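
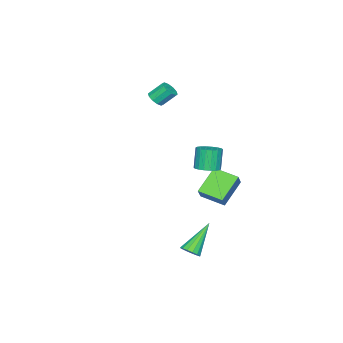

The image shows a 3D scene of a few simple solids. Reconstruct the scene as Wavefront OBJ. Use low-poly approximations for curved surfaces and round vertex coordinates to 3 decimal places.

v -0.02 2.885 0.793
v 0.33 2.281 0.838
v -0.089 2.13 2.091
v -0.44 2.735 2.047
v 0.54 2.49 0.934
v 0.121 2.34 2.187
v 0.639 2.778 1.001
v 0.22 2.627 2.255
v 0.608 3.087 1.028
v 0.188 2.936 2.281
v 0.452 3.356 1.008
v 0.032 3.205 2.261
v 0.202 3.531 0.946
v -0.217 3.381 2.199
v -0.091 3.579 0.853
v -0.511 3.429 2.106
v -0.371 3.49 0.749
v -0.79 3.339 2.002
v -0.581 3.28 0.653
v -1 3.13 1.906
v -0.68 2.993 0.585
v -1.099 2.842 1.839
v -0.648 2.684 0.559
v -1.068 2.533 1.812
v -0.492 2.415 0.579
v -0.912 2.264 1.832
v -0.243 2.239 0.641
v -0.662 2.089 1.894
v 0.051 2.191 0.734
v -0.369 2.041 1.987
v -3.087 -2.336 3.134
v -2.656 -2.474 3.481
v -3.082 -1.823 4.272
v -3.513 -1.684 3.926
v -2.561 -2.189 3.297
v -2.987 -1.538 4.088
v -2.666 -1.96 3.051
v -3.093 -1.308 3.843
v -2.933 -1.874 2.837
v -3.359 -1.223 3.629
v -3.258 -1.965 2.737
v -3.684 -1.313 3.528
v -3.518 -2.197 2.788
v -3.944 -1.546 3.579
v -3.613 -2.482 2.972
v -4.039 -1.831 3.763
v -3.507 -2.712 3.217
v -3.934 -2.06 4.009
v -3.241 -2.797 3.431
v -3.667 -2.146 4.223
v -2.916 -2.707 3.532
v -3.342 -2.055 4.323
v 2.383 3.386 -4.084
v 2.758 3.174 -3.681
v 0.917 3.614 -2.596
v 2.805 3.476 -3.681
v 2.738 3.753 -3.789
v 2.576 3.933 -3.976
v 2.363 3.965 -4.192
v 2.154 3.843 -4.379
v 2.007 3.598 -4.486
v 1.96 3.296 -4.486
v 2.027 3.018 -4.378
v 2.189 2.839 -4.191
v 2.402 2.806 -3.975
v 2.611 2.929 -3.788
v -2.841 1.725 -1.272
v -2.205 1.952 -0.494
v -2.97 3.145 -1.583
v -2.334 3.373 -0.805
v -1.426 1.607 -2.395
v -0.79 1.835 -1.617
v -1.555 3.028 -2.706
v -0.919 3.255 -1.928
f 2 1 5
f 2 5 3
f 3 5 6
f 3 6 4
f 5 1 7
f 5 7 6
f 6 7 8
f 6 8 4
f 7 1 9
f 7 9 8
f 8 9 10
f 8 10 4
f 9 1 11
f 9 11 10
f 10 11 12
f 10 12 4
f 11 1 13
f 11 13 12
f 12 13 14
f 12 14 4
f 13 1 15
f 13 15 14
f 14 15 16
f 14 16 4
f 15 1 17
f 15 17 16
f 16 17 18
f 16 18 4
f 17 1 19
f 17 19 18
f 18 19 20
f 18 20 4
f 19 1 21
f 19 21 20
f 20 21 22
f 20 22 4
f 21 1 23
f 21 23 22
f 22 23 24
f 22 24 4
f 23 1 25
f 23 25 24
f 24 25 26
f 24 26 4
f 25 1 27
f 25 27 26
f 26 27 28
f 26 28 4
f 27 1 29
f 27 29 28
f 28 29 30
f 28 30 4
f 29 1 2
f 29 2 30
f 30 2 3
f 30 3 4
f 32 31 35
f 32 35 33
f 33 35 36
f 33 36 34
f 35 31 37
f 35 37 36
f 36 37 38
f 36 38 34
f 37 31 39
f 37 39 38
f 38 39 40
f 38 40 34
f 39 31 41
f 39 41 40
f 40 41 42
f 40 42 34
f 41 31 43
f 41 43 42
f 42 43 44
f 42 44 34
f 43 31 45
f 43 45 44
f 44 45 46
f 44 46 34
f 45 31 47
f 45 47 46
f 46 47 48
f 46 48 34
f 47 31 49
f 47 49 48
f 48 49 50
f 48 50 34
f 49 31 51
f 49 51 50
f 50 51 52
f 50 52 34
f 51 31 32
f 51 32 52
f 52 32 33
f 52 33 34
f 54 53 56
f 54 56 55
f 56 53 57
f 56 57 55
f 57 53 58
f 57 58 55
f 58 53 59
f 58 59 55
f 59 53 60
f 59 60 55
f 60 53 61
f 60 61 55
f 61 53 62
f 61 62 55
f 62 53 63
f 62 63 55
f 63 53 64
f 63 64 55
f 64 53 65
f 64 65 55
f 65 53 66
f 65 66 55
f 66 53 54
f 66 54 55
f 68 70 67
f 71 68 67
f 67 70 69
f 69 71 67
f 68 74 70
f 72 68 71
f 72 74 68
f 70 74 69
f 73 71 69
f 69 74 73
f 73 72 71
f 74 72 73



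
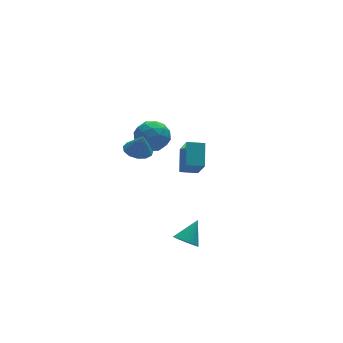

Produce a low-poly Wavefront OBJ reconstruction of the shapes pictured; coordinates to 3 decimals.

v -3.558 -0.383 2.69
v -2.669 -0.613 2.493
v -3.322 -0.617 4.03
v -2.671 -0.092 2.585
v -2.954 0.338 2.71
v -3.43 0.538 2.829
v -3.946 0.447 2.905
v -4.339 0.092 2.912
v -4.484 -0.414 2.849
v -4.336 -0.909 2.735
v -3.94 -1.238 2.608
v -3.423 -1.294 2.507
v -2.949 -1.062 2.464
v 0.974 3.876 -3.758
v 0.899 2.614 -2.157
v 1.59 5.248 -2.647
v 1.515 3.986 -1.046
v 2.125 3.534 -3.974
v 2.05 2.272 -2.373
v 2.741 4.906 -2.863
v 2.666 3.644 -1.262
v -2.105 -4.302 -3.449
v -1.753 -3.828 -4.06
v -1.015 -3.618 -2.291
v -1.993 -3.627 -3.953
v -2.251 -3.528 -3.768
v -2.486 -3.548 -3.535
v -2.663 -3.682 -3.289
v -2.756 -3.91 -3.067
v -2.749 -4.199 -2.904
v -2.644 -4.503 -2.823
v -2.457 -4.776 -2.837
v -2.216 -4.977 -2.944
v -1.958 -5.076 -3.129
v -1.723 -5.057 -3.362
v -1.546 -4.922 -3.608
v -1.454 -4.694 -3.83
v -1.46 -4.406 -3.994
v -1.565 -4.102 -4.074
v -1.106 4.042 1.52
v -0.437 3.047 1.877
v -2.103 2.893 0.183
v -1.434 1.898 0.54
v -2.273 2.4 1.32
v -1.658 3.109 2.146
v -0.882 2.831 -0.086
v -0.267 3.54 0.74
v -0.299 2.298 0.884
v -1.159 2.032 1.753
v -1.381 3.908 0.307
v -2.241 3.642 1.176
v -0.684 3.645 1.816
v -1.856 2.295 0.244
v -2.349 2.59 0.703
v -1.956 2.005 0.912
v -1.402 3.682 1.974
v -1.008 3.097 2.184
v -2.088 2.717 1.857
v -1.532 2.843 -0.124
v -1.138 2.258 0.086
v -0.584 3.935 1.148
v -0.191 3.35 1.357
v -0.452 3.223 0.203
v -0.21 2.62 1.442
v -0.795 1.945 0.656
v -0.471 2.493 0.288
v -0.11 2.91 0.774
v -0.715 2.463 1.953
v -1.301 1.788 1.167
v -1.794 2.083 1.626
v -1.432 2.5 2.111
v -0.634 2.023 1.369
v -1.239 4.152 0.893
v -1.825 3.477 0.107
v -1.108 3.44 -0.051
v -0.746 3.857 0.434
v -1.745 3.995 1.404
v -2.33 3.32 0.618
v -2.43 3.03 1.286
v -2.069 3.447 1.772
v -1.906 3.917 0.691
f 2 1 4
f 2 4 3
f 4 1 5
f 4 5 3
f 5 1 6
f 5 6 3
f 6 1 7
f 6 7 3
f 7 1 8
f 7 8 3
f 8 1 9
f 8 9 3
f 9 1 10
f 9 10 3
f 10 1 11
f 10 11 3
f 11 1 12
f 11 12 3
f 12 1 13
f 12 13 3
f 13 1 2
f 13 2 3
f 15 17 14
f 18 15 14
f 14 17 16
f 16 18 14
f 15 21 17
f 19 15 18
f 19 21 15
f 17 21 16
f 20 18 16
f 16 21 20
f 20 19 18
f 21 19 20
f 23 22 25
f 23 25 24
f 25 22 26
f 25 26 24
f 26 22 27
f 26 27 24
f 27 22 28
f 27 28 24
f 28 22 29
f 28 29 24
f 29 22 30
f 29 30 24
f 30 22 31
f 30 31 24
f 31 22 32
f 31 32 24
f 32 22 33
f 32 33 24
f 33 22 34
f 33 34 24
f 34 22 35
f 34 35 24
f 35 22 36
f 35 36 24
f 36 22 37
f 36 37 24
f 37 22 38
f 37 38 24
f 38 22 39
f 38 39 24
f 39 22 23
f 39 23 24
f 40 77 56
f 77 51 80
f 56 80 45
f 77 80 56
f 40 56 52
f 56 45 57
f 52 57 41
f 56 57 52
f 40 52 61
f 52 41 62
f 61 62 47
f 52 62 61
f 40 61 73
f 61 47 76
f 73 76 50
f 61 76 73
f 40 73 77
f 73 50 81
f 77 81 51
f 73 81 77
f 41 57 68
f 57 45 71
f 68 71 49
f 57 71 68
f 45 80 58
f 80 51 79
f 58 79 44
f 80 79 58
f 51 81 78
f 81 50 74
f 78 74 42
f 81 74 78
f 50 76 75
f 76 47 63
f 75 63 46
f 76 63 75
f 47 62 67
f 62 41 64
f 67 64 48
f 62 64 67
f 43 69 55
f 69 49 70
f 55 70 44
f 69 70 55
f 43 55 53
f 55 44 54
f 53 54 42
f 55 54 53
f 43 53 60
f 53 42 59
f 60 59 46
f 53 59 60
f 43 60 65
f 60 46 66
f 65 66 48
f 60 66 65
f 43 65 69
f 65 48 72
f 69 72 49
f 65 72 69
f 44 70 58
f 70 49 71
f 58 71 45
f 70 71 58
f 42 54 78
f 54 44 79
f 78 79 51
f 54 79 78
f 46 59 75
f 59 42 74
f 75 74 50
f 59 74 75
f 48 66 67
f 66 46 63
f 67 63 47
f 66 63 67
f 49 72 68
f 72 48 64
f 68 64 41
f 72 64 68



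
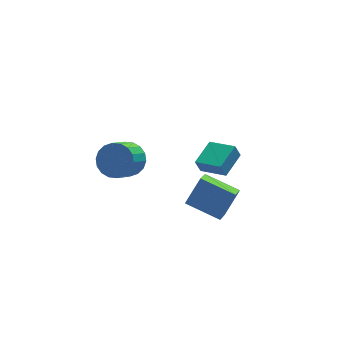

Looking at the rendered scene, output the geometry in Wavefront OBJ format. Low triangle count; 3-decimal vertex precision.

v -3.138 -0.327 3.485
v -2.711 0.107 4.304
v -3.575 -0.719 5.193
v -4.002 -1.153 4.375
v -3.063 0.381 4.216
v -3.927 -0.445 5.105
v -3.429 0.514 3.984
v -4.293 -0.312 4.873
v -3.738 0.481 3.653
v -4.602 -0.345 4.542
v -3.928 0.287 3.288
v -4.792 -0.539 4.178
v -3.961 -0.027 2.963
v -4.826 -0.854 3.853
v -3.832 -0.402 2.742
v -4.696 -1.228 3.631
v -3.565 -0.761 2.667
v -4.429 -1.587 3.556
v -3.213 -1.035 2.755
v -4.077 -1.861 3.644
v -2.847 -1.168 2.987
v -3.711 -1.994 3.876
v -2.538 -1.135 3.318
v -3.402 -1.961 4.207
v -2.348 -0.941 3.682
v -3.212 -1.767 4.572
v -2.314 -0.626 4.007
v -3.179 -1.453 4.897
v -2.444 -0.252 4.229
v -3.308 -1.078 5.118
v 2.419 0.78 -0.491
v 2.116 0.8 0.314
v 1.413 1.969 -0.899
v 1.111 1.989 -0.094
v 3.569 1.891 -0.086
v 3.267 1.911 0.719
v 2.564 3.08 -0.494
v 2.261 3.1 0.311
v 1.118 -2.865 0.072
v 0.583 -3.777 0.719
v -0.301 -1.625 0.647
v -0.836 -2.537 1.294
v 2.036 -2.443 1.426
v 1.501 -3.355 2.073
v 0.617 -1.203 2.001
v 0.082 -2.115 2.648
f 2 1 5
f 2 5 3
f 3 5 6
f 3 6 4
f 5 1 7
f 5 7 6
f 6 7 8
f 6 8 4
f 7 1 9
f 7 9 8
f 8 9 10
f 8 10 4
f 9 1 11
f 9 11 10
f 10 11 12
f 10 12 4
f 11 1 13
f 11 13 12
f 12 13 14
f 12 14 4
f 13 1 15
f 13 15 14
f 14 15 16
f 14 16 4
f 15 1 17
f 15 17 16
f 16 17 18
f 16 18 4
f 17 1 19
f 17 19 18
f 18 19 20
f 18 20 4
f 19 1 21
f 19 21 20
f 20 21 22
f 20 22 4
f 21 1 23
f 21 23 22
f 22 23 24
f 22 24 4
f 23 1 25
f 23 25 24
f 24 25 26
f 24 26 4
f 25 1 27
f 25 27 26
f 26 27 28
f 26 28 4
f 27 1 29
f 27 29 28
f 28 29 30
f 28 30 4
f 29 1 2
f 29 2 30
f 30 2 3
f 30 3 4
f 32 34 31
f 35 32 31
f 31 34 33
f 33 35 31
f 32 38 34
f 36 32 35
f 36 38 32
f 34 38 33
f 37 35 33
f 33 38 37
f 37 36 35
f 38 36 37
f 40 42 39
f 43 40 39
f 39 42 41
f 41 43 39
f 40 46 42
f 44 40 43
f 44 46 40
f 42 46 41
f 45 43 41
f 41 46 45
f 45 44 43
f 46 44 45



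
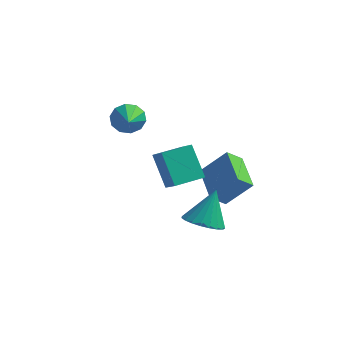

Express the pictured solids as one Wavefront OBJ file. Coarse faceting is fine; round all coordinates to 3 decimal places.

v -0.875 0.217 -2.911
v -1.836 0.994 -1.288
v 0.194 1.526 -2.904
v -0.767 2.303 -1.282
v -0.193 -0.343 -2.238
v -1.154 0.434 -0.616
v 0.876 0.966 -2.232
v -0.085 1.743 -0.609
v 1.81 1.385 -4.258
v 1.206 0.784 -3.548
v 0.66 3.152 -3.742
v 0.055 2.55 -3.031
v 3.065 1.79 -2.849
v 2.46 1.188 -2.138
v 1.914 3.556 -2.332
v 1.31 2.955 -1.622
v 2.325 -3.476 -2.026
v 3.324 -3.296 -2.295
v 2.615 -2.524 -0.314
v 3.122 -2.945 -2.456
v 2.782 -2.685 -2.543
v 2.363 -2.562 -2.541
v 1.938 -2.597 -2.449
v 1.579 -2.784 -2.285
v 1.35 -3.091 -2.075
v 1.289 -3.464 -1.857
v 1.407 -3.84 -1.668
v 1.684 -4.152 -1.541
v 2.072 -4.348 -1.498
v 2.504 -4.393 -1.546
v 2.905 -4.279 -1.677
v 3.205 -4.027 -1.868
v 3.354 -3.679 -2.087
v -2.737 0.122 1.677
v -2.061 0.089 1.115
v -2.003 -1.642 2.663
v -1.91 0.39 1.542
v -2.075 0.589 2.02
v -2.492 0.61 2.368
v -3.004 0.444 2.451
v -3.413 0.155 2.239
v -3.564 -0.146 1.812
v -3.399 -0.345 1.334
v -2.981 -0.366 0.986
v -2.47 -0.2 0.903
f 2 4 1
f 5 2 1
f 1 4 3
f 3 5 1
f 2 8 4
f 6 2 5
f 6 8 2
f 4 8 3
f 7 5 3
f 3 8 7
f 7 6 5
f 8 6 7
f 10 12 9
f 13 10 9
f 9 12 11
f 11 13 9
f 10 16 12
f 14 10 13
f 14 16 10
f 12 16 11
f 15 13 11
f 11 16 15
f 15 14 13
f 16 14 15
f 18 17 20
f 18 20 19
f 20 17 21
f 20 21 19
f 21 17 22
f 21 22 19
f 22 17 23
f 22 23 19
f 23 17 24
f 23 24 19
f 24 17 25
f 24 25 19
f 25 17 26
f 25 26 19
f 26 17 27
f 26 27 19
f 27 17 28
f 27 28 19
f 28 17 29
f 28 29 19
f 29 17 30
f 29 30 19
f 30 17 31
f 30 31 19
f 31 17 32
f 31 32 19
f 32 17 33
f 32 33 19
f 33 17 18
f 33 18 19
f 35 34 37
f 35 37 36
f 37 34 38
f 37 38 36
f 38 34 39
f 38 39 36
f 39 34 40
f 39 40 36
f 40 34 41
f 40 41 36
f 41 34 42
f 41 42 36
f 42 34 43
f 42 43 36
f 43 34 44
f 43 44 36
f 44 34 45
f 44 45 36
f 45 34 35
f 45 35 36



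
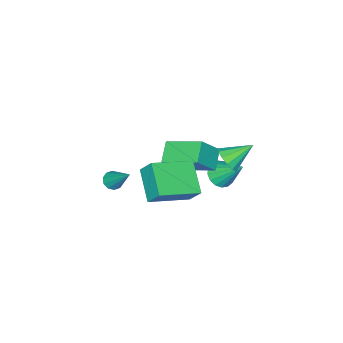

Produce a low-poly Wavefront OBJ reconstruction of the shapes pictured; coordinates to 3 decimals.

v 2.875 1.93 3.829
v 2.834 2.598 4.727
v 0.983 2.706 3.164
v 0.942 3.374 4.062
v 3.718 3.206 2.918
v 3.677 3.874 3.816
v 1.826 3.982 2.253
v 1.785 4.65 3.151
v -1.789 0.292 1.032
v -0.817 0.048 2.148
v -2.279 2.126 1.86
v -1.307 1.881 2.976
v -0.913 0.819 0.384
v 0.059 0.574 1.5
v -1.403 2.652 1.212
v -0.431 2.408 2.328
v -3.326 1.316 -1.322
v -2.639 1.066 -1.022
v -3.434 2.604 0.002
v -2.537 1.331 -1.272
v -2.617 1.593 -1.533
v -2.858 1.791 -1.746
v -3.207 1.881 -1.861
v -3.583 1.841 -1.853
v -3.9 1.68 -1.724
v -4.085 1.437 -1.502
v -4.097 1.166 -1.239
v -3.932 0.929 -0.995
v -3.628 0.781 -0.825
v -3.254 0.755 -0.77
v -2.898 0.858 -0.841
v -1.635 3.162 2.184
v -1.118 3.616 2.529
v -2.725 3.798 2.976
v -1.252 3.829 2.175
v -1.506 3.83 1.824
v -1.802 3.619 1.587
v -2.045 3.263 1.54
v -2.158 2.874 1.696
v -2.105 2.577 2.008
v -1.903 2.466 2.375
v -1.616 2.575 2.682
v -1.335 2.871 2.83
v -1.15 3.259 2.773
v 1.024 -1.687 -0.721
v 1.549 -1.81 -0.685
v 1.236 -0.353 0.781
v 1.516 -1.56 -0.903
v 1.296 -1.358 -1.052
v 0.972 -1.282 -1.074
v 0.668 -1.36 -0.961
v 0.5 -1.564 -0.757
v 0.532 -1.814 -0.539
v 0.752 -2.016 -0.39
v 1.077 -2.092 -0.368
v 1.381 -2.014 -0.481
f 2 4 1
f 5 2 1
f 1 4 3
f 3 5 1
f 2 8 4
f 6 2 5
f 6 8 2
f 4 8 3
f 7 5 3
f 3 8 7
f 7 6 5
f 8 6 7
f 10 12 9
f 13 10 9
f 9 12 11
f 11 13 9
f 10 16 12
f 14 10 13
f 14 16 10
f 12 16 11
f 15 13 11
f 11 16 15
f 15 14 13
f 16 14 15
f 18 17 20
f 18 20 19
f 20 17 21
f 20 21 19
f 21 17 22
f 21 22 19
f 22 17 23
f 22 23 19
f 23 17 24
f 23 24 19
f 24 17 25
f 24 25 19
f 25 17 26
f 25 26 19
f 26 17 27
f 26 27 19
f 27 17 28
f 27 28 19
f 28 17 29
f 28 29 19
f 29 17 30
f 29 30 19
f 30 17 31
f 30 31 19
f 31 17 18
f 31 18 19
f 33 32 35
f 33 35 34
f 35 32 36
f 35 36 34
f 36 32 37
f 36 37 34
f 37 32 38
f 37 38 34
f 38 32 39
f 38 39 34
f 39 32 40
f 39 40 34
f 40 32 41
f 40 41 34
f 41 32 42
f 41 42 34
f 42 32 43
f 42 43 34
f 43 32 44
f 43 44 34
f 44 32 33
f 44 33 34
f 46 45 48
f 46 48 47
f 48 45 49
f 48 49 47
f 49 45 50
f 49 50 47
f 50 45 51
f 50 51 47
f 51 45 52
f 51 52 47
f 52 45 53
f 52 53 47
f 53 45 54
f 53 54 47
f 54 45 55
f 54 55 47
f 55 45 56
f 55 56 47
f 56 45 46
f 56 46 47



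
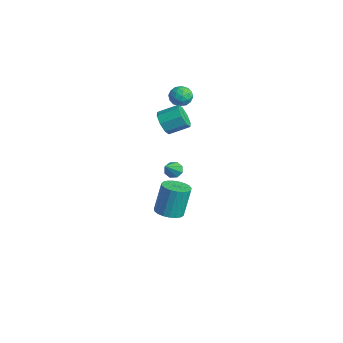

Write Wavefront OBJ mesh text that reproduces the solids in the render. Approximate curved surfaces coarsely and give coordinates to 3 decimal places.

v -0.4 0.892 3.029
v 0.138 1.002 2.393
v 0.598 2.118 2.976
v 0.06 2.008 3.611
v -0.427 1.289 2.289
v 0.033 2.405 2.872
v -0.977 1.344 2.618
v -0.517 2.46 3.201
v -1.189 1.134 3.188
v -0.728 2.25 3.77
v -0.938 0.782 3.664
v -0.478 1.898 4.247
v -0.373 0.495 3.768
v 0.087 1.611 4.351
v 0.177 0.44 3.439
v 0.637 1.556 4.022
v 0.388 0.65 2.87
v 0.849 1.766 3.452
v -0.331 1.217 -4.711
v 0.48 0.867 -4.537
v 0.302 1.434 -2.574
v -0.509 1.783 -2.749
v 0.565 1.219 -4.631
v 0.387 1.786 -2.668
v 0.496 1.571 -4.738
v 0.318 2.137 -2.776
v 0.284 1.861 -4.841
v 0.106 2.428 -2.879
v -0.035 2.04 -4.922
v -0.213 2.606 -2.96
v -0.405 2.077 -4.966
v -0.583 2.643 -3.004
v -0.762 1.965 -4.966
v -0.94 2.531 -3.004
v -1.045 1.723 -4.922
v -1.223 2.289 -2.96
v -1.204 1.394 -4.841
v -1.382 1.96 -2.879
v -1.212 1.035 -4.738
v -1.39 1.601 -2.776
v -1.068 0.706 -4.631
v -1.246 1.273 -2.668
v -0.796 0.467 -4.537
v -0.974 1.033 -2.575
v -0.444 0.356 -4.473
v -0.622 0.923 -2.511
v -0.073 0.395 -4.451
v -0.251 0.961 -2.488
v 0.254 0.576 -4.473
v 0.076 1.142 -2.511
v -2.659 3.007 3.854
v -2.073 3.393 3.569
v -1.907 2.087 4.151
v -1.321 2.473 3.866
v -1.66 2.712 4.499
v -2.124 3.281 4.316
v -1.856 2.199 3.404
v -2.32 2.768 3.221
v -1.577 2.894 3.291
v -1.456 3.211 3.967
v -2.524 2.269 3.753
v -2.403 2.586 4.429
v -2.432 3.281 3.685
v -1.548 2.199 4.035
v -1.747 2.34 4.407
v -1.403 2.567 4.239
v -2.462 3.215 4.124
v -2.118 3.442 3.956
v -1.875 3.042 4.503
v -1.862 2.038 3.764
v -1.518 2.265 3.596
v -2.577 2.913 3.481
v -2.233 3.14 3.313
v -2.105 2.438 3.217
v -1.796 3.214 3.354
v -1.354 2.673 3.529
v -1.668 2.512 3.258
v -1.941 2.847 3.15
v -1.725 3.401 3.752
v -1.283 2.86 3.926
v -1.482 3.001 4.299
v -1.755 3.335 4.191
v -1.433 3.107 3.588
v -2.697 2.62 3.794
v -2.255 2.079 3.968
v -2.225 2.145 3.529
v -2.498 2.479 3.421
v -2.626 2.807 4.191
v -2.184 2.266 4.366
v -2.039 2.633 4.57
v -2.312 2.968 4.462
v -2.547 2.373 4.132
v 3.053 -0.063 1.548
v 3.26 -0.381 1.136
v 3.827 -0.937 2.612
v 3.512 -0.047 1.227
v 3.496 0.278 1.506
v 3.22 0.403 1.809
v 2.847 0.256 1.959
v 2.594 -0.078 1.868
v 2.611 -0.403 1.589
v 2.886 -0.529 1.286
f 2 1 5
f 2 5 3
f 3 5 6
f 3 6 4
f 5 1 7
f 5 7 6
f 6 7 8
f 6 8 4
f 7 1 9
f 7 9 8
f 8 9 10
f 8 10 4
f 9 1 11
f 9 11 10
f 10 11 12
f 10 12 4
f 11 1 13
f 11 13 12
f 12 13 14
f 12 14 4
f 13 1 15
f 13 15 14
f 14 15 16
f 14 16 4
f 15 1 17
f 15 17 16
f 16 17 18
f 16 18 4
f 17 1 2
f 17 2 18
f 18 2 3
f 18 3 4
f 20 19 23
f 20 23 21
f 21 23 24
f 21 24 22
f 23 19 25
f 23 25 24
f 24 25 26
f 24 26 22
f 25 19 27
f 25 27 26
f 26 27 28
f 26 28 22
f 27 19 29
f 27 29 28
f 28 29 30
f 28 30 22
f 29 19 31
f 29 31 30
f 30 31 32
f 30 32 22
f 31 19 33
f 31 33 32
f 32 33 34
f 32 34 22
f 33 19 35
f 33 35 34
f 34 35 36
f 34 36 22
f 35 19 37
f 35 37 36
f 36 37 38
f 36 38 22
f 37 19 39
f 37 39 38
f 38 39 40
f 38 40 22
f 39 19 41
f 39 41 40
f 40 41 42
f 40 42 22
f 41 19 43
f 41 43 42
f 42 43 44
f 42 44 22
f 43 19 45
f 43 45 44
f 44 45 46
f 44 46 22
f 45 19 47
f 45 47 46
f 46 47 48
f 46 48 22
f 47 19 49
f 47 49 48
f 48 49 50
f 48 50 22
f 49 19 20
f 49 20 50
f 50 20 21
f 50 21 22
f 51 88 67
f 88 62 91
f 67 91 56
f 88 91 67
f 51 67 63
f 67 56 68
f 63 68 52
f 67 68 63
f 51 63 72
f 63 52 73
f 72 73 58
f 63 73 72
f 51 72 84
f 72 58 87
f 84 87 61
f 72 87 84
f 51 84 88
f 84 61 92
f 88 92 62
f 84 92 88
f 52 68 79
f 68 56 82
f 79 82 60
f 68 82 79
f 56 91 69
f 91 62 90
f 69 90 55
f 91 90 69
f 62 92 89
f 92 61 85
f 89 85 53
f 92 85 89
f 61 87 86
f 87 58 74
f 86 74 57
f 87 74 86
f 58 73 78
f 73 52 75
f 78 75 59
f 73 75 78
f 54 80 66
f 80 60 81
f 66 81 55
f 80 81 66
f 54 66 64
f 66 55 65
f 64 65 53
f 66 65 64
f 54 64 71
f 64 53 70
f 71 70 57
f 64 70 71
f 54 71 76
f 71 57 77
f 76 77 59
f 71 77 76
f 54 76 80
f 76 59 83
f 80 83 60
f 76 83 80
f 55 81 69
f 81 60 82
f 69 82 56
f 81 82 69
f 53 65 89
f 65 55 90
f 89 90 62
f 65 90 89
f 57 70 86
f 70 53 85
f 86 85 61
f 70 85 86
f 59 77 78
f 77 57 74
f 78 74 58
f 77 74 78
f 60 83 79
f 83 59 75
f 79 75 52
f 83 75 79
f 94 93 96
f 94 96 95
f 96 93 97
f 96 97 95
f 97 93 98
f 97 98 95
f 98 93 99
f 98 99 95
f 99 93 100
f 99 100 95
f 100 93 101
f 100 101 95
f 101 93 102
f 101 102 95
f 102 93 94
f 102 94 95



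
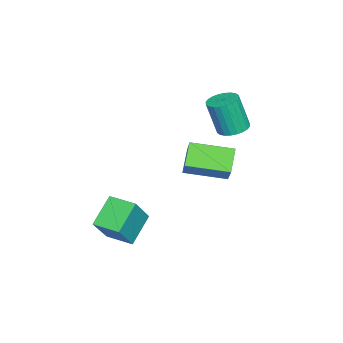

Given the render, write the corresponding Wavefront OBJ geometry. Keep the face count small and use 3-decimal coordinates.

v -2.388 0.89 2.149
v -1.721 0.957 2.162
v -1.706 0.498 3.705
v -2.372 0.43 3.691
v -1.798 1.197 2.234
v -1.783 0.737 3.777
v -1.965 1.389 2.293
v -1.949 0.929 3.836
v -2.196 1.506 2.33
v -2.181 1.046 3.873
v -2.456 1.528 2.339
v -2.441 1.069 3.882
v -2.706 1.454 2.32
v -2.691 0.994 3.863
v -2.908 1.294 2.274
v -2.892 0.834 3.817
v -3.03 1.072 2.209
v -3.014 0.612 3.752
v -3.054 0.822 2.135
v -3.039 0.363 3.678
v -2.977 0.583 2.063
v -2.962 0.123 3.606
v -2.811 0.391 2.004
v -2.795 -0.069 3.547
v -2.579 0.274 1.967
v -2.564 -0.186 3.51
v -2.319 0.251 1.958
v -2.304 -0.208 3.501
v -2.069 0.326 1.977
v -2.054 -0.134 3.52
v -1.868 0.486 2.023
v -1.852 0.026 3.566
v -1.746 0.708 2.088
v -1.73 0.248 3.631
v 1.139 -3.189 -2.552
v -0.013 -2.88 -1.675
v 1.43 -2.056 -2.57
v 0.278 -1.746 -1.694
v 2.102 -3.414 -1.206
v 0.95 -3.104 -0.33
v 2.393 -2.28 -1.225
v 1.241 -1.971 -0.348
v -3.462 -1.267 -0.168
v -2.585 -0.925 0.882
v -3.818 0.506 -0.449
v -2.941 0.848 0.601
v -2.559 -1.208 -0.941
v -1.682 -0.866 0.109
v -2.915 0.565 -1.222
v -2.038 0.907 -0.172
f 2 1 5
f 2 5 3
f 3 5 6
f 3 6 4
f 5 1 7
f 5 7 6
f 6 7 8
f 6 8 4
f 7 1 9
f 7 9 8
f 8 9 10
f 8 10 4
f 9 1 11
f 9 11 10
f 10 11 12
f 10 12 4
f 11 1 13
f 11 13 12
f 12 13 14
f 12 14 4
f 13 1 15
f 13 15 14
f 14 15 16
f 14 16 4
f 15 1 17
f 15 17 16
f 16 17 18
f 16 18 4
f 17 1 19
f 17 19 18
f 18 19 20
f 18 20 4
f 19 1 21
f 19 21 20
f 20 21 22
f 20 22 4
f 21 1 23
f 21 23 22
f 22 23 24
f 22 24 4
f 23 1 25
f 23 25 24
f 24 25 26
f 24 26 4
f 25 1 27
f 25 27 26
f 26 27 28
f 26 28 4
f 27 1 29
f 27 29 28
f 28 29 30
f 28 30 4
f 29 1 31
f 29 31 30
f 30 31 32
f 30 32 4
f 31 1 33
f 31 33 32
f 32 33 34
f 32 34 4
f 33 1 2
f 33 2 34
f 34 2 3
f 34 3 4
f 36 38 35
f 39 36 35
f 35 38 37
f 37 39 35
f 36 42 38
f 40 36 39
f 40 42 36
f 38 42 37
f 41 39 37
f 37 42 41
f 41 40 39
f 42 40 41
f 44 46 43
f 47 44 43
f 43 46 45
f 45 47 43
f 44 50 46
f 48 44 47
f 48 50 44
f 46 50 45
f 49 47 45
f 45 50 49
f 49 48 47
f 50 48 49



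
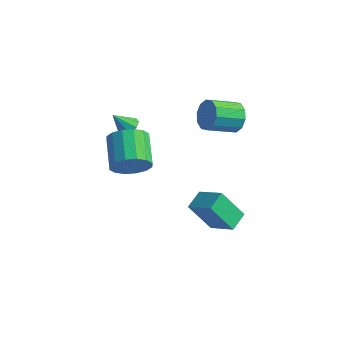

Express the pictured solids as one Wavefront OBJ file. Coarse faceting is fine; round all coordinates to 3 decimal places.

v -1.203 0.208 1.403
v -0.802 0.509 1.816
v -1.877 -0.208 2.357
v -1.134 0.781 1.701
v -1.498 0.786 1.446
v -1.725 0.52 1.171
v -1.707 0.108 1.004
v -1.454 -0.257 1.024
v -1.083 -0.404 1.22
v -0.769 -0.265 1.503
v -0.658 0.095 1.738
v 3.466 0.526 -4.667
v 2.422 0.026 -3.06
v 3.442 1.618 -4.343
v 2.398 1.119 -2.736
v 4.902 0.301 -3.804
v 3.858 -0.198 -2.197
v 4.878 1.394 -3.48
v 3.834 0.894 -1.873
v 2.835 3.746 1.503
v 3.326 3.83 2.277
v 2.416 2.557 2.991
v 1.925 2.474 2.217
v 2.875 4.174 2.316
v 1.965 2.901 3.031
v 2.409 4.355 2.046
v 1.499 3.082 2.76
v 2.106 4.304 1.567
v 1.196 3.031 2.282
v 2.081 4.039 1.065
v 1.171 2.767 1.779
v 2.344 3.663 0.729
v 1.434 2.39 1.443
v 2.795 3.319 0.689
v 1.885 2.046 1.404
v 3.261 3.138 0.96
v 2.351 1.865 1.674
v 3.564 3.189 1.438
v 2.654 1.916 2.153
v 3.589 3.453 1.941
v 2.679 2.181 2.655
v 1.087 -2.959 1.966
v 1.496 -2.252 1.289
v 0.421 -0.934 2.018
v 0.013 -1.641 2.694
v 1.061 -2.463 1.029
v -0.014 -1.145 1.758
v 0.633 -2.807 1.02
v -0.442 -1.489 1.749
v 0.327 -3.191 1.264
v -0.747 -1.873 1.993
v 0.225 -3.513 1.697
v -0.85 -2.195 2.425
v 0.354 -3.687 2.201
v -0.721 -2.369 2.929
v 0.679 -3.666 2.642
v -0.396 -2.348 3.371
v 1.114 -3.455 2.902
v 0.039 -2.137 3.631
v 1.542 -3.111 2.911
v 0.467 -1.793 3.64
v 1.847 -2.727 2.667
v 0.773 -1.409 3.396
v 1.95 -2.405 2.235
v 0.875 -1.087 2.963
v 1.821 -2.231 1.731
v 0.746 -0.913 2.459
f 2 1 4
f 2 4 3
f 4 1 5
f 4 5 3
f 5 1 6
f 5 6 3
f 6 1 7
f 6 7 3
f 7 1 8
f 7 8 3
f 8 1 9
f 8 9 3
f 9 1 10
f 9 10 3
f 10 1 11
f 10 11 3
f 11 1 2
f 11 2 3
f 13 15 12
f 16 13 12
f 12 15 14
f 14 16 12
f 13 19 15
f 17 13 16
f 17 19 13
f 15 19 14
f 18 16 14
f 14 19 18
f 18 17 16
f 19 17 18
f 21 20 24
f 21 24 22
f 22 24 25
f 22 25 23
f 24 20 26
f 24 26 25
f 25 26 27
f 25 27 23
f 26 20 28
f 26 28 27
f 27 28 29
f 27 29 23
f 28 20 30
f 28 30 29
f 29 30 31
f 29 31 23
f 30 20 32
f 30 32 31
f 31 32 33
f 31 33 23
f 32 20 34
f 32 34 33
f 33 34 35
f 33 35 23
f 34 20 36
f 34 36 35
f 35 36 37
f 35 37 23
f 36 20 38
f 36 38 37
f 37 38 39
f 37 39 23
f 38 20 40
f 38 40 39
f 39 40 41
f 39 41 23
f 40 20 21
f 40 21 41
f 41 21 22
f 41 22 23
f 43 42 46
f 43 46 44
f 44 46 47
f 44 47 45
f 46 42 48
f 46 48 47
f 47 48 49
f 47 49 45
f 48 42 50
f 48 50 49
f 49 50 51
f 49 51 45
f 50 42 52
f 50 52 51
f 51 52 53
f 51 53 45
f 52 42 54
f 52 54 53
f 53 54 55
f 53 55 45
f 54 42 56
f 54 56 55
f 55 56 57
f 55 57 45
f 56 42 58
f 56 58 57
f 57 58 59
f 57 59 45
f 58 42 60
f 58 60 59
f 59 60 61
f 59 61 45
f 60 42 62
f 60 62 61
f 61 62 63
f 61 63 45
f 62 42 64
f 62 64 63
f 63 64 65
f 63 65 45
f 64 42 66
f 64 66 65
f 65 66 67
f 65 67 45
f 66 42 43
f 66 43 67
f 67 43 44
f 67 44 45



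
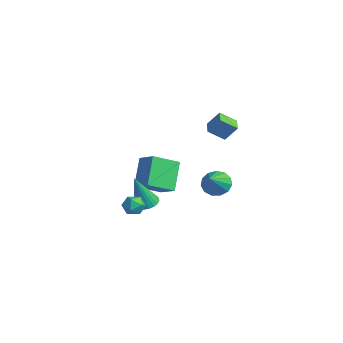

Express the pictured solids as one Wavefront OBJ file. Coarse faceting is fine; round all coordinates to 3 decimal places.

v 1.531 -3.34 0.561
v 2.132 -3.514 0.286
v 1.008 -3.966 -0.186
v 1.609 -4.14 -0.461
v 1.439 -4.367 0.161
v 1.762 -3.98 0.623
v 1.378 -3.5 -0.523
v 1.701 -3.113 -0.061
v 2.037 -3.614 -0.384
v 2.075 -4.149 0.039
v 1.065 -3.331 0.061
v 1.103 -3.866 0.484
v -3.875 3.839 -2.665
v -3.562 3.393 -3.381
v -2.725 2.801 -1.515
v -3.26 3.795 -3.32
v -3.153 4.212 -3.051
v -3.275 4.51 -2.66
v -3.588 4.595 -2.27
v -3.992 4.44 -2.006
v -4.359 4.095 -1.951
v -4.572 3.668 -2.122
v -4.564 3.295 -2.467
v -4.338 3.096 -2.874
v -3.964 3.132 -3.215
v 0.084 -2.324 -0.767
v 0.759 -2.467 -0.886
v 0.276 -3.116 1.267
v 0.775 -2.213 -0.788
v 0.686 -1.975 -0.687
v 0.505 -1.791 -0.598
v 0.26 -1.688 -0.535
v -0.011 -1.681 -0.507
v -0.268 -1.773 -0.519
v -0.472 -1.948 -0.568
v -0.59 -2.181 -0.647
v -0.606 -2.436 -0.745
v -0.517 -2.673 -0.846
v -0.336 -2.858 -0.935
v -0.091 -2.961 -0.998
v 0.18 -2.967 -1.026
v 0.437 -2.876 -1.014
v 0.641 -2.7 -0.965
v -0.918 1.712 3.756
v -0.51 2.249 4.65
v -0.624 2.592 3.093
v -0.216 3.128 3.988
v -0.104 1.332 3.612
v 0.304 1.868 4.507
v 0.19 2.211 2.95
v 0.598 2.748 3.844
v -4.868 1.203 -0.965
v -4.91 -0.402 -0.174
v -3.703 1.471 -0.359
v -3.745 -0.134 0.433
v -3.855 0.394 -2.553
v -3.897 -1.211 -1.761
v -2.69 0.662 -1.946
v -2.732 -0.943 -1.155
f 1 12 6
f 1 6 2
f 1 2 8
f 1 8 11
f 1 11 12
f 2 6 10
f 6 12 5
f 12 11 3
f 11 8 7
f 8 2 9
f 4 10 5
f 4 5 3
f 4 3 7
f 4 7 9
f 4 9 10
f 5 10 6
f 3 5 12
f 7 3 11
f 9 7 8
f 10 9 2
f 14 13 16
f 14 16 15
f 16 13 17
f 16 17 15
f 17 13 18
f 17 18 15
f 18 13 19
f 18 19 15
f 19 13 20
f 19 20 15
f 20 13 21
f 20 21 15
f 21 13 22
f 21 22 15
f 22 13 23
f 22 23 15
f 23 13 24
f 23 24 15
f 24 13 25
f 24 25 15
f 25 13 14
f 25 14 15
f 27 26 29
f 27 29 28
f 29 26 30
f 29 30 28
f 30 26 31
f 30 31 28
f 31 26 32
f 31 32 28
f 32 26 33
f 32 33 28
f 33 26 34
f 33 34 28
f 34 26 35
f 34 35 28
f 35 26 36
f 35 36 28
f 36 26 37
f 36 37 28
f 37 26 38
f 37 38 28
f 38 26 39
f 38 39 28
f 39 26 40
f 39 40 28
f 40 26 41
f 40 41 28
f 41 26 42
f 41 42 28
f 42 26 43
f 42 43 28
f 43 26 27
f 43 27 28
f 45 47 44
f 48 45 44
f 44 47 46
f 46 48 44
f 45 51 47
f 49 45 48
f 49 51 45
f 47 51 46
f 50 48 46
f 46 51 50
f 50 49 48
f 51 49 50
f 53 55 52
f 56 53 52
f 52 55 54
f 54 56 52
f 53 59 55
f 57 53 56
f 57 59 53
f 55 59 54
f 58 56 54
f 54 59 58
f 58 57 56
f 59 57 58



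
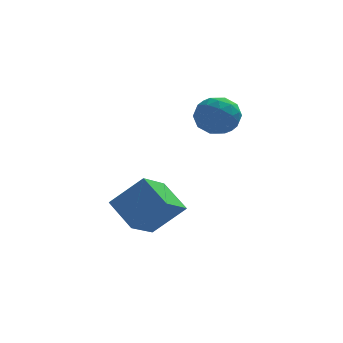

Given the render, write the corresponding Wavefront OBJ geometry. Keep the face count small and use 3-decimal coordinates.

v -1.309 -0.988 3.724
v -0.77 -0.489 2.817
v -0.63 -2.671 3.203
v -0.091 -2.172 2.296
v 0.275 -1.957 3.383
v -0.145 -0.916 3.705
v -1.255 -2.244 2.315
v -1.675 -1.203 2.637
v -0.737 -1.265 1.946
v 0.209 -1.088 2.606
v -1.609 -2.072 3.414
v -0.663 -1.895 4.074
v -1.099 -0.591 3.316
v -0.301 -2.569 2.704
v -0.086 -2.443 3.343
v 0.231 -2.15 2.81
v -0.732 -0.842 3.838
v -0.415 -0.549 3.305
v 0.2 -1.411 3.638
v -0.985 -2.611 2.715
v -0.668 -2.318 2.182
v -1.631 -1.01 3.21
v -1.314 -0.717 2.677
v -1.6 -1.749 2.382
v -0.763 -0.754 2.271
v -0.363 -1.743 1.965
v -1.048 -1.785 1.976
v -1.295 -1.174 2.165
v -0.206 -0.65 2.659
v 0.193 -1.639 2.353
v 0.408 -1.512 2.992
v 0.161 -0.901 3.181
v -0.187 -1.106 2.147
v -1.593 -1.521 3.667
v -1.194 -2.51 3.361
v -1.561 -2.259 2.839
v -1.808 -1.648 3.028
v -1.037 -1.417 4.055
v -0.637 -2.406 3.749
v -0.105 -1.986 3.855
v -0.352 -1.375 4.044
v -1.213 -2.054 3.873
v -3.695 -3.564 -3.429
v -4.65 -5.087 -2.403
v -4.671 -2.278 -2.428
v -5.626 -3.801 -1.402
v -2.154 -3.539 -1.958
v -3.109 -5.062 -0.932
v -3.13 -2.253 -0.957
v -4.085 -3.776 0.069
f 1 38 17
f 38 12 41
f 17 41 6
f 38 41 17
f 1 17 13
f 17 6 18
f 13 18 2
f 17 18 13
f 1 13 22
f 13 2 23
f 22 23 8
f 13 23 22
f 1 22 34
f 22 8 37
f 34 37 11
f 22 37 34
f 1 34 38
f 34 11 42
f 38 42 12
f 34 42 38
f 2 18 29
f 18 6 32
f 29 32 10
f 18 32 29
f 6 41 19
f 41 12 40
f 19 40 5
f 41 40 19
f 12 42 39
f 42 11 35
f 39 35 3
f 42 35 39
f 11 37 36
f 37 8 24
f 36 24 7
f 37 24 36
f 8 23 28
f 23 2 25
f 28 25 9
f 23 25 28
f 4 30 16
f 30 10 31
f 16 31 5
f 30 31 16
f 4 16 14
f 16 5 15
f 14 15 3
f 16 15 14
f 4 14 21
f 14 3 20
f 21 20 7
f 14 20 21
f 4 21 26
f 21 7 27
f 26 27 9
f 21 27 26
f 4 26 30
f 26 9 33
f 30 33 10
f 26 33 30
f 5 31 19
f 31 10 32
f 19 32 6
f 31 32 19
f 3 15 39
f 15 5 40
f 39 40 12
f 15 40 39
f 7 20 36
f 20 3 35
f 36 35 11
f 20 35 36
f 9 27 28
f 27 7 24
f 28 24 8
f 27 24 28
f 10 33 29
f 33 9 25
f 29 25 2
f 33 25 29
f 44 46 43
f 47 44 43
f 43 46 45
f 45 47 43
f 44 50 46
f 48 44 47
f 48 50 44
f 46 50 45
f 49 47 45
f 45 50 49
f 49 48 47
f 50 48 49



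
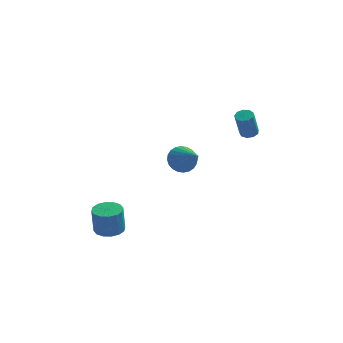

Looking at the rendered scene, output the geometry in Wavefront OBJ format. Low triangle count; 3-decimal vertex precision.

v 0.24 3.299 -0.488
v 0.672 3.976 -0.08
v 1.28 2.001 0.568
v 0.398 3.931 0.134
v 0.099 3.789 0.254
v -0.178 3.573 0.261
v -0.391 3.316 0.153
v -0.508 3.056 -0.051
v -0.511 2.833 -0.323
v -0.4 2.681 -0.619
v -0.191 2.623 -0.895
v 0.083 2.668 -1.11
v 0.382 2.81 -1.23
v 0.659 3.025 -1.236
v 0.872 3.283 -1.129
v 0.989 3.543 -0.924
v 0.992 3.766 -0.653
v 0.881 3.918 -0.357
v 3.944 2.093 2.524
v 4.19 2.515 2.703
v 3.961 2.01 4.214
v 3.716 1.587 4.036
v 3.842 2.581 2.672
v 3.613 2.075 4.183
v 3.542 2.418 2.572
v 3.313 1.913 4.084
v 3.43 2.103 2.45
v 3.201 1.598 3.961
v 3.559 1.783 2.363
v 3.33 1.278 3.874
v 3.868 1.608 2.351
v 3.64 1.103 3.862
v 4.213 1.66 2.42
v 3.985 1.155 3.932
v 4.432 1.914 2.538
v 4.204 1.409 4.05
v 4.423 2.252 2.65
v 4.195 1.746 4.161
v -3.295 0.529 -4.601
v -2.469 0.333 -4.583
v -2.538 0.194 -2.98
v -3.365 0.391 -2.999
v -2.482 0.771 -4.545
v -2.552 0.633 -2.943
v -2.714 1.145 -4.523
v -2.783 1.006 -2.92
v -3.102 1.353 -4.521
v -3.171 1.214 -2.919
v -3.541 1.341 -4.542
v -3.61 1.202 -2.939
v -3.915 1.111 -4.578
v -3.984 0.972 -2.975
v -4.122 0.726 -4.62
v -4.191 0.587 -3.017
v -4.108 0.287 -4.657
v -4.178 0.149 -3.055
v -3.877 -0.086 -4.68
v -3.946 -0.225 -3.077
v -3.489 -0.294 -4.681
v -3.558 -0.433 -3.079
v -3.05 -0.282 -4.661
v -3.119 -0.421 -3.058
v -2.676 -0.052 -4.625
v -2.745 -0.191 -3.022
f 2 1 4
f 2 4 3
f 4 1 5
f 4 5 3
f 5 1 6
f 5 6 3
f 6 1 7
f 6 7 3
f 7 1 8
f 7 8 3
f 8 1 9
f 8 9 3
f 9 1 10
f 9 10 3
f 10 1 11
f 10 11 3
f 11 1 12
f 11 12 3
f 12 1 13
f 12 13 3
f 13 1 14
f 13 14 3
f 14 1 15
f 14 15 3
f 15 1 16
f 15 16 3
f 16 1 17
f 16 17 3
f 17 1 18
f 17 18 3
f 18 1 2
f 18 2 3
f 20 19 23
f 20 23 21
f 21 23 24
f 21 24 22
f 23 19 25
f 23 25 24
f 24 25 26
f 24 26 22
f 25 19 27
f 25 27 26
f 26 27 28
f 26 28 22
f 27 19 29
f 27 29 28
f 28 29 30
f 28 30 22
f 29 19 31
f 29 31 30
f 30 31 32
f 30 32 22
f 31 19 33
f 31 33 32
f 32 33 34
f 32 34 22
f 33 19 35
f 33 35 34
f 34 35 36
f 34 36 22
f 35 19 37
f 35 37 36
f 36 37 38
f 36 38 22
f 37 19 20
f 37 20 38
f 38 20 21
f 38 21 22
f 40 39 43
f 40 43 41
f 41 43 44
f 41 44 42
f 43 39 45
f 43 45 44
f 44 45 46
f 44 46 42
f 45 39 47
f 45 47 46
f 46 47 48
f 46 48 42
f 47 39 49
f 47 49 48
f 48 49 50
f 48 50 42
f 49 39 51
f 49 51 50
f 50 51 52
f 50 52 42
f 51 39 53
f 51 53 52
f 52 53 54
f 52 54 42
f 53 39 55
f 53 55 54
f 54 55 56
f 54 56 42
f 55 39 57
f 55 57 56
f 56 57 58
f 56 58 42
f 57 39 59
f 57 59 58
f 58 59 60
f 58 60 42
f 59 39 61
f 59 61 60
f 60 61 62
f 60 62 42
f 61 39 63
f 61 63 62
f 62 63 64
f 62 64 42
f 63 39 40
f 63 40 64
f 64 40 41
f 64 41 42



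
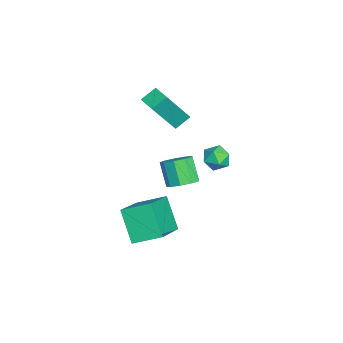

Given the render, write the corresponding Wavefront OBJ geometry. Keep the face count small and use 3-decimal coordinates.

v 0.283 -0.907 -3.741
v 2.107 -1.43 -2.67
v 0.338 0.304 -3.245
v 2.163 -0.219 -2.173
v 1.177 -0.421 -5.027
v 3.002 -0.944 -3.955
v 1.233 0.79 -4.53
v 3.057 0.267 -3.459
v -1.582 -0.79 1.19
v -1.945 -0.215 1.648
v -2.344 0.118 -0.555
v -2.707 0.694 -0.097
v -0.893 -0.314 1.137
v -1.256 0.262 1.595
v -1.655 0.595 -0.608
v -2.018 1.17 -0.15
v 0.823 2.765 -0.19
v 1.332 2.766 0.2
v 1.048 1.794 -0.48
v 1.557 1.795 -0.09
v 0.964 1.797 0.156
v 0.826 2.397 0.335
v 1.554 2.163 -0.615
v 1.416 2.763 -0.436
v 1.784 2.394 -0.063
v 1.42 2.168 0.414
v 0.96 2.392 -0.694
v 0.596 2.166 -0.217
v -1.839 0.901 -4.218
v -1.385 1.267 -3.814
v -2.046 0.965 -2.797
v -2.501 0.599 -3.202
v -1.745 1.556 -3.963
v -2.407 1.255 -2.946
v -2.149 1.539 -4.231
v -2.811 1.238 -3.214
v -2.408 1.223 -4.494
v -3.07 0.922 -3.477
v -2.401 0.756 -4.627
v -3.063 0.455 -3.611
v -2.131 0.357 -4.569
v -2.793 0.056 -3.553
v -1.724 0.212 -4.347
v -2.386 -0.089 -3.331
v -1.371 0.389 -4.065
v -2.033 0.088 -3.048
v -1.237 0.806 -3.854
v -1.899 0.505 -2.838
f 2 4 1
f 5 2 1
f 1 4 3
f 3 5 1
f 2 8 4
f 6 2 5
f 6 8 2
f 4 8 3
f 7 5 3
f 3 8 7
f 7 6 5
f 8 6 7
f 10 12 9
f 13 10 9
f 9 12 11
f 11 13 9
f 10 16 12
f 14 10 13
f 14 16 10
f 12 16 11
f 15 13 11
f 11 16 15
f 15 14 13
f 16 14 15
f 17 28 22
f 17 22 18
f 17 18 24
f 17 24 27
f 17 27 28
f 18 22 26
f 22 28 21
f 28 27 19
f 27 24 23
f 24 18 25
f 20 26 21
f 20 21 19
f 20 19 23
f 20 23 25
f 20 25 26
f 21 26 22
f 19 21 28
f 23 19 27
f 25 23 24
f 26 25 18
f 30 29 33
f 30 33 31
f 31 33 34
f 31 34 32
f 33 29 35
f 33 35 34
f 34 35 36
f 34 36 32
f 35 29 37
f 35 37 36
f 36 37 38
f 36 38 32
f 37 29 39
f 37 39 38
f 38 39 40
f 38 40 32
f 39 29 41
f 39 41 40
f 40 41 42
f 40 42 32
f 41 29 43
f 41 43 42
f 42 43 44
f 42 44 32
f 43 29 45
f 43 45 44
f 44 45 46
f 44 46 32
f 45 29 47
f 45 47 46
f 46 47 48
f 46 48 32
f 47 29 30
f 47 30 48
f 48 30 31
f 48 31 32



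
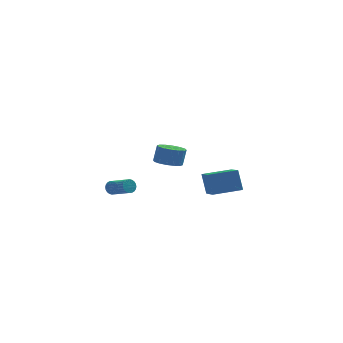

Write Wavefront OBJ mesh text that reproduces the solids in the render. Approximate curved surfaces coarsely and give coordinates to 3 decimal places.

v -1.254 3.628 0.084
v -0.36 3.566 -0.076
v -0.132 3.771 1.115
v -1.026 3.832 1.276
v -0.463 4.022 -0.135
v -0.236 4.227 1.057
v -0.778 4.372 -0.135
v -0.551 4.577 1.057
v -1.221 4.523 -0.076
v -0.993 4.728 1.115
v -1.672 4.434 0.026
v -1.444 4.639 1.217
v -2.011 4.129 0.143
v -1.783 4.334 1.334
v -2.148 3.689 0.245
v -1.92 3.894 1.436
v -2.044 3.233 0.303
v -1.817 3.438 1.495
v -1.729 2.883 0.303
v -1.502 3.088 1.495
v -1.287 2.732 0.245
v -1.059 2.937 1.436
v -0.836 2.821 0.143
v -0.608 3.026 1.334
v -0.497 3.126 0.026
v -0.269 3.331 1.217
v 1.578 -5.058 0.956
v 1.292 -4.643 2.305
v 1.201 -3.371 0.357
v 0.915 -2.956 1.706
v 3.265 -4.604 1.174
v 2.979 -4.189 2.523
v 2.888 -2.917 0.575
v 2.602 -2.502 1.924
v -4.162 -3.175 0.657
v -3.908 -3.128 0.229
v -2.845 -4.078 0.754
v -3.098 -4.125 1.183
v -3.831 -2.983 0.335
v -2.768 -3.933 0.86
v -3.805 -2.868 0.49
v -2.741 -3.818 1.015
v -3.832 -2.799 0.67
v -2.769 -3.749 1.196
v -3.91 -2.788 0.849
v -2.847 -3.738 1.374
v -4.027 -2.835 0.998
v -2.963 -3.785 1.523
v -4.163 -2.934 1.095
v -3.1 -3.884 1.621
v -4.3 -3.07 1.126
v -3.236 -4.02 1.652
v -4.415 -3.222 1.086
v -3.352 -4.172 1.611
v -4.492 -3.367 0.98
v -3.429 -4.317 1.505
v -4.519 -3.482 0.825
v -3.455 -4.432 1.35
v -4.491 -3.551 0.644
v -3.428 -4.501 1.17
v -4.413 -3.562 0.466
v -3.35 -4.512 0.991
v -4.297 -3.515 0.317
v -3.233 -4.465 0.842
v -4.16 -3.416 0.219
v -3.097 -4.366 0.745
v -4.024 -3.28 0.188
v -2.96 -4.23 0.714
f 2 1 5
f 2 5 3
f 3 5 6
f 3 6 4
f 5 1 7
f 5 7 6
f 6 7 8
f 6 8 4
f 7 1 9
f 7 9 8
f 8 9 10
f 8 10 4
f 9 1 11
f 9 11 10
f 10 11 12
f 10 12 4
f 11 1 13
f 11 13 12
f 12 13 14
f 12 14 4
f 13 1 15
f 13 15 14
f 14 15 16
f 14 16 4
f 15 1 17
f 15 17 16
f 16 17 18
f 16 18 4
f 17 1 19
f 17 19 18
f 18 19 20
f 18 20 4
f 19 1 21
f 19 21 20
f 20 21 22
f 20 22 4
f 21 1 23
f 21 23 22
f 22 23 24
f 22 24 4
f 23 1 25
f 23 25 24
f 24 25 26
f 24 26 4
f 25 1 2
f 25 2 26
f 26 2 3
f 26 3 4
f 28 30 27
f 31 28 27
f 27 30 29
f 29 31 27
f 28 34 30
f 32 28 31
f 32 34 28
f 30 34 29
f 33 31 29
f 29 34 33
f 33 32 31
f 34 32 33
f 36 35 39
f 36 39 37
f 37 39 40
f 37 40 38
f 39 35 41
f 39 41 40
f 40 41 42
f 40 42 38
f 41 35 43
f 41 43 42
f 42 43 44
f 42 44 38
f 43 35 45
f 43 45 44
f 44 45 46
f 44 46 38
f 45 35 47
f 45 47 46
f 46 47 48
f 46 48 38
f 47 35 49
f 47 49 48
f 48 49 50
f 48 50 38
f 49 35 51
f 49 51 50
f 50 51 52
f 50 52 38
f 51 35 53
f 51 53 52
f 52 53 54
f 52 54 38
f 53 35 55
f 53 55 54
f 54 55 56
f 54 56 38
f 55 35 57
f 55 57 56
f 56 57 58
f 56 58 38
f 57 35 59
f 57 59 58
f 58 59 60
f 58 60 38
f 59 35 61
f 59 61 60
f 60 61 62
f 60 62 38
f 61 35 63
f 61 63 62
f 62 63 64
f 62 64 38
f 63 35 65
f 63 65 64
f 64 65 66
f 64 66 38
f 65 35 67
f 65 67 66
f 66 67 68
f 66 68 38
f 67 35 36
f 67 36 68
f 68 36 37
f 68 37 38



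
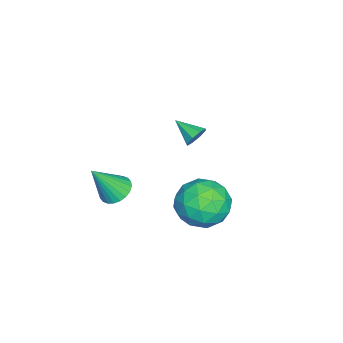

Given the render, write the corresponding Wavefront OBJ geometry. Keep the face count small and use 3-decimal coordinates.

v 0.989 -1.042 0.452
v 1.659 -1.166 0.115
v 1.631 -1.838 2.028
v 1.702 -0.898 0.233
v 1.637 -0.651 0.385
v 1.473 -0.464 0.546
v 1.236 -0.365 0.693
v 0.961 -0.368 0.803
v 0.69 -0.475 0.86
v 0.464 -0.667 0.854
v 0.319 -0.917 0.788
v 0.275 -1.185 0.67
v 0.34 -1.432 0.518
v 0.504 -1.619 0.357
v 0.742 -1.719 0.21
v 1.017 -1.715 0.1
v 1.288 -1.608 0.043
v 1.513 -1.416 0.049
v -3.67 1.122 0.495
v -3.415 0.789 0.066
v -4.11 0.078 1.045
v -3.135 0.859 0.423
v -3.169 1.084 0.822
v -3.496 1.331 1.03
v -3.925 1.456 0.923
v -4.205 1.385 0.566
v -4.171 1.16 0.167
v -3.844 0.913 -0.04
v 1.188 3.818 1.13
v 2.123 3.248 1.714
v 0.837 2.152 0.066
v 1.772 1.582 0.65
v 0.736 1.867 1.27
v 0.952 2.897 1.927
v 2.008 2.503 -0.147
v 2.224 3.533 0.51
v 2.63 2.436 0.925
v 1.843 2.043 1.8
v 1.117 3.357 -0.02
v 0.33 2.964 0.855
v 1.686 3.679 1.515
v 1.274 1.721 0.265
v 0.665 1.888 0.629
v 1.214 1.553 0.972
v 0.998 3.473 1.64
v 1.548 3.138 1.984
v 0.732 2.326 1.723
v 1.412 2.262 -0.204
v 1.962 1.927 0.14
v 1.746 3.847 0.808
v 2.295 3.512 1.151
v 2.228 3.074 0.057
v 2.534 2.867 1.395
v 2.327 1.888 0.769
v 2.466 2.429 0.301
v 2.593 3.035 0.687
v 2.071 2.636 1.909
v 1.865 1.657 1.284
v 1.256 1.824 1.648
v 1.383 2.429 2.034
v 2.369 2.158 1.445
v 1.095 3.743 0.496
v 0.889 2.764 -0.129
v 1.577 2.971 -0.254
v 1.704 3.576 0.132
v 0.633 3.512 1.011
v 0.426 2.533 0.385
v 0.367 2.365 1.093
v 0.494 2.971 1.479
v 0.591 3.242 0.335
f 2 1 4
f 2 4 3
f 4 1 5
f 4 5 3
f 5 1 6
f 5 6 3
f 6 1 7
f 6 7 3
f 7 1 8
f 7 8 3
f 8 1 9
f 8 9 3
f 9 1 10
f 9 10 3
f 10 1 11
f 10 11 3
f 11 1 12
f 11 12 3
f 12 1 13
f 12 13 3
f 13 1 14
f 13 14 3
f 14 1 15
f 14 15 3
f 15 1 16
f 15 16 3
f 16 1 17
f 16 17 3
f 17 1 18
f 17 18 3
f 18 1 2
f 18 2 3
f 20 19 22
f 20 22 21
f 22 19 23
f 22 23 21
f 23 19 24
f 23 24 21
f 24 19 25
f 24 25 21
f 25 19 26
f 25 26 21
f 26 19 27
f 26 27 21
f 27 19 28
f 27 28 21
f 28 19 20
f 28 20 21
f 29 66 45
f 66 40 69
f 45 69 34
f 66 69 45
f 29 45 41
f 45 34 46
f 41 46 30
f 45 46 41
f 29 41 50
f 41 30 51
f 50 51 36
f 41 51 50
f 29 50 62
f 50 36 65
f 62 65 39
f 50 65 62
f 29 62 66
f 62 39 70
f 66 70 40
f 62 70 66
f 30 46 57
f 46 34 60
f 57 60 38
f 46 60 57
f 34 69 47
f 69 40 68
f 47 68 33
f 69 68 47
f 40 70 67
f 70 39 63
f 67 63 31
f 70 63 67
f 39 65 64
f 65 36 52
f 64 52 35
f 65 52 64
f 36 51 56
f 51 30 53
f 56 53 37
f 51 53 56
f 32 58 44
f 58 38 59
f 44 59 33
f 58 59 44
f 32 44 42
f 44 33 43
f 42 43 31
f 44 43 42
f 32 42 49
f 42 31 48
f 49 48 35
f 42 48 49
f 32 49 54
f 49 35 55
f 54 55 37
f 49 55 54
f 32 54 58
f 54 37 61
f 58 61 38
f 54 61 58
f 33 59 47
f 59 38 60
f 47 60 34
f 59 60 47
f 31 43 67
f 43 33 68
f 67 68 40
f 43 68 67
f 35 48 64
f 48 31 63
f 64 63 39
f 48 63 64
f 37 55 56
f 55 35 52
f 56 52 36
f 55 52 56
f 38 61 57
f 61 37 53
f 57 53 30
f 61 53 57



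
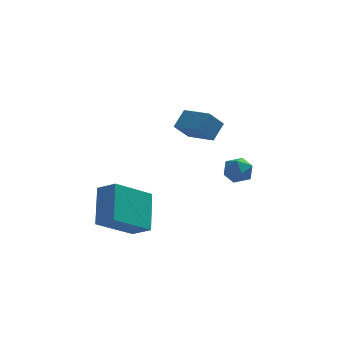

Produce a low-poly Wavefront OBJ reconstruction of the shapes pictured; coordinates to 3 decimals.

v 0.968 2.678 0.657
v 1.349 2.97 0.186
v 1.471 1.73 0.474
v 1.852 2.022 0.003
v 1.938 2.182 0.651
v 1.627 2.768 0.764
v 1.193 1.932 -0.104
v 0.882 2.518 0.009
v 1.488 2.51 -0.285
v 1.948 2.664 0.181
v 0.872 2.036 0.479
v 1.332 2.19 0.945
v -3.614 -2.282 0.625
v -3.469 -0.976 1.75
v -4.254 -1.802 0.151
v -4.109 -0.496 1.276
v -2.231 -1.504 -0.456
v -2.086 -0.198 0.669
v -2.871 -1.024 -0.93
v -2.726 0.282 0.195
v 0.214 0.211 3.188
v -0.351 -0.079 3.894
v -0.625 1.179 2.914
v -1.191 0.888 3.619
v 0.651 0.752 3.761
v 0.085 0.461 4.466
v -0.189 1.719 3.486
v -0.754 1.429 4.192
f 1 12 6
f 1 6 2
f 1 2 8
f 1 8 11
f 1 11 12
f 2 6 10
f 6 12 5
f 12 11 3
f 11 8 7
f 8 2 9
f 4 10 5
f 4 5 3
f 4 3 7
f 4 7 9
f 4 9 10
f 5 10 6
f 3 5 12
f 7 3 11
f 9 7 8
f 10 9 2
f 14 16 13
f 17 14 13
f 13 16 15
f 15 17 13
f 14 20 16
f 18 14 17
f 18 20 14
f 16 20 15
f 19 17 15
f 15 20 19
f 19 18 17
f 20 18 19
f 22 24 21
f 25 22 21
f 21 24 23
f 23 25 21
f 22 28 24
f 26 22 25
f 26 28 22
f 24 28 23
f 27 25 23
f 23 28 27
f 27 26 25
f 28 26 27



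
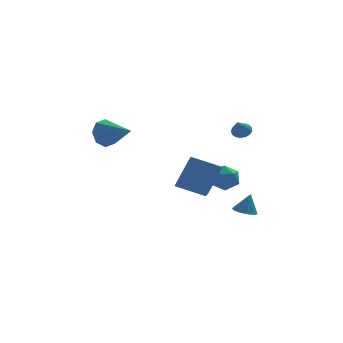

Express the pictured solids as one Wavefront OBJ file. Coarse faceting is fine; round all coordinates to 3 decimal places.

v 0.392 -0.749 -2.65
v 0.352 -2.523 -1.751
v -1.126 -0.408 -2.044
v -1.165 -2.182 -1.144
v 1.145 -0.018 -1.176
v 1.106 -1.792 -0.276
v -0.372 0.323 -0.569
v -0.412 -1.451 0.33
v 1.12 1.973 -2.77
v 1.549 2.248 -2.061
v 1.551 0.652 -2.519
v 1.98 0.927 -1.81
v 1.107 0.928 -1.82
v 0.841 1.745 -1.975
v 2.259 1.155 -2.605
v 1.993 1.972 -2.76
v 2.253 1.742 -1.959
v 1.541 1.602 -1.474
v 1.559 1.298 -3.106
v 0.847 1.158 -2.621
v 2.503 0.653 -4.349
v 2.904 0.117 -4.386
v 2.817 0.807 -3.211
v 3.126 0.45 -4.493
v 3.109 0.861 -4.544
v 2.862 1.192 -4.521
v 2.477 1.317 -4.432
v 2.102 1.188 -4.311
v 1.881 0.855 -4.205
v 1.897 0.444 -4.153
v 2.145 0.113 -4.177
v 2.53 -0.012 -4.266
v -4.549 -0.984 1.854
v -4.096 -0.877 1.107
v -3.351 -2.196 2.406
v -3.895 -0.457 1.594
v -4.076 -0.345 2.233
v -4.534 -0.608 2.65
v -5.001 -1.092 2.602
v -5.203 -1.512 2.115
v -5.021 -1.623 1.476
v -4.563 -1.36 1.059
v 2.051 -1.624 2.097
v 2.448 -1.436 2.394
v 1.769 -2.236 2.863
v 2.254 -1.281 2.447
v 2.014 -1.204 2.419
v 1.782 -1.224 2.318
v 1.612 -1.335 2.166
v 1.543 -1.513 1.998
v 1.59 -1.716 1.853
v 1.743 -1.898 1.764
v 1.966 -2.017 1.752
v 2.21 -2.046 1.818
v 2.416 -1.978 1.949
v 2.54 -1.83 2.113
v 2.551 -1.634 2.274
f 2 4 1
f 5 2 1
f 1 4 3
f 3 5 1
f 2 8 4
f 6 2 5
f 6 8 2
f 4 8 3
f 7 5 3
f 3 8 7
f 7 6 5
f 8 6 7
f 9 20 14
f 9 14 10
f 9 10 16
f 9 16 19
f 9 19 20
f 10 14 18
f 14 20 13
f 20 19 11
f 19 16 15
f 16 10 17
f 12 18 13
f 12 13 11
f 12 11 15
f 12 15 17
f 12 17 18
f 13 18 14
f 11 13 20
f 15 11 19
f 17 15 16
f 18 17 10
f 22 21 24
f 22 24 23
f 24 21 25
f 24 25 23
f 25 21 26
f 25 26 23
f 26 21 27
f 26 27 23
f 27 21 28
f 27 28 23
f 28 21 29
f 28 29 23
f 29 21 30
f 29 30 23
f 30 21 31
f 30 31 23
f 31 21 32
f 31 32 23
f 32 21 22
f 32 22 23
f 34 33 36
f 34 36 35
f 36 33 37
f 36 37 35
f 37 33 38
f 37 38 35
f 38 33 39
f 38 39 35
f 39 33 40
f 39 40 35
f 40 33 41
f 40 41 35
f 41 33 42
f 41 42 35
f 42 33 34
f 42 34 35
f 44 43 46
f 44 46 45
f 46 43 47
f 46 47 45
f 47 43 48
f 47 48 45
f 48 43 49
f 48 49 45
f 49 43 50
f 49 50 45
f 50 43 51
f 50 51 45
f 51 43 52
f 51 52 45
f 52 43 53
f 52 53 45
f 53 43 54
f 53 54 45
f 54 43 55
f 54 55 45
f 55 43 56
f 55 56 45
f 56 43 57
f 56 57 45
f 57 43 44
f 57 44 45



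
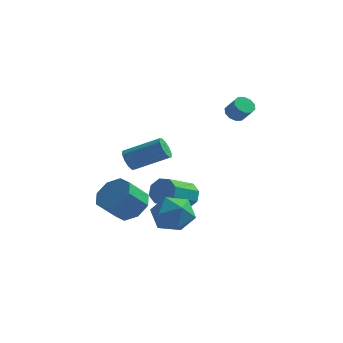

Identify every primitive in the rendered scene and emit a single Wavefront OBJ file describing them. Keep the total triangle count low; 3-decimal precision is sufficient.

v 0.518 1.023 -3.041
v 1.278 0.068 -2.816
v -1.058 -0.108 -2.524
v -0.298 -1.063 -2.299
v -0.28 -0.069 -1.557
v 0.694 0.63 -1.877
v -0.474 -0.67 -3.463
v 0.5 0.029 -3.783
v 0.665 -0.979 -3.077
v 0.784 -0.607 -1.9
v -0.564 0.567 -3.44
v -0.445 0.939 -2.263
v -1.438 -2.22 1.737
v -1.121 -2.598 1.298
v 0.635 -2.179 2.205
v 0.318 -1.8 2.643
v -1.135 -2.219 1.15
v 0.62 -1.799 2.057
v -1.265 -1.839 1.226
v 0.491 -1.42 2.133
v -1.461 -1.605 1.497
v 0.295 -1.186 2.403
v -1.648 -1.606 1.859
v 0.108 -1.187 2.766
v -1.755 -1.841 2.175
v 0.001 -1.422 3.082
v -1.74 -2.221 2.323
v 0.015 -1.801 3.23
v -1.611 -2.6 2.247
v 0.145 -2.181 3.154
v -1.415 -2.834 1.977
v 0.341 -2.415 2.883
v -1.228 -2.833 1.614
v 0.528 -2.414 2.521
v -1.654 -1.17 -1.837
v -0.891 -0.848 -1.129
v -1.562 -1.708 -0.014
v -2.326 -2.03 -0.723
v -1.553 -0.341 -1.137
v -2.224 -1.201 -0.022
v -2.275 -0.319 -1.555
v -2.946 -1.18 -0.44
v -2.633 -0.796 -2.138
v -3.304 -1.656 -1.023
v -2.418 -1.492 -2.546
v -3.089 -2.352 -1.431
v -1.756 -1.999 -2.538
v -2.427 -2.859 -1.423
v -1.034 -2.02 -2.12
v -1.705 -2.881 -1.005
v -0.676 -1.544 -1.537
v -1.347 -2.404 -0.422
v 2.289 3.368 3.294
v 2.704 3.192 2.883
v 3.306 2.856 3.635
v 2.891 3.032 4.046
v 2.781 3.548 2.981
v 3.383 3.212 3.733
v 2.669 3.835 3.198
v 3.271 3.499 3.95
v 2.413 3.944 3.452
v 3.015 3.608 4.204
v 2.109 3.833 3.646
v 2.711 3.497 4.398
v 1.874 3.544 3.705
v 2.476 3.208 4.457
v 1.797 3.188 3.607
v 2.399 2.852 4.359
v 1.909 2.901 3.39
v 2.511 2.565 4.142
v 2.165 2.792 3.136
v 2.767 2.456 3.888
v 2.469 2.903 2.942
v 3.071 2.567 3.694
v -0.424 3.747 -3.115
v 0.327 3.65 -2.666
v -0.426 2.035 -1.757
v -1.176 2.133 -2.205
v -0.118 4.039 -2.343
v -0.87 2.425 -1.434
v -0.741 4.257 -2.472
v -1.494 2.643 -1.563
v -1.179 4.177 -2.977
v -1.932 2.562 -2.068
v -1.174 3.845 -3.563
v -1.927 2.23 -2.654
v -0.73 3.455 -3.886
v -1.482 1.841 -2.977
v -0.106 3.237 -3.757
v -0.859 1.623 -2.848
v 0.332 3.318 -3.252
v -0.421 1.703 -2.343
f 1 12 6
f 1 6 2
f 1 2 8
f 1 8 11
f 1 11 12
f 2 6 10
f 6 12 5
f 12 11 3
f 11 8 7
f 8 2 9
f 4 10 5
f 4 5 3
f 4 3 7
f 4 7 9
f 4 9 10
f 5 10 6
f 3 5 12
f 7 3 11
f 9 7 8
f 10 9 2
f 14 13 17
f 14 17 15
f 15 17 18
f 15 18 16
f 17 13 19
f 17 19 18
f 18 19 20
f 18 20 16
f 19 13 21
f 19 21 20
f 20 21 22
f 20 22 16
f 21 13 23
f 21 23 22
f 22 23 24
f 22 24 16
f 23 13 25
f 23 25 24
f 24 25 26
f 24 26 16
f 25 13 27
f 25 27 26
f 26 27 28
f 26 28 16
f 27 13 29
f 27 29 28
f 28 29 30
f 28 30 16
f 29 13 31
f 29 31 30
f 30 31 32
f 30 32 16
f 31 13 33
f 31 33 32
f 32 33 34
f 32 34 16
f 33 13 14
f 33 14 34
f 34 14 15
f 34 15 16
f 36 35 39
f 36 39 37
f 37 39 40
f 37 40 38
f 39 35 41
f 39 41 40
f 40 41 42
f 40 42 38
f 41 35 43
f 41 43 42
f 42 43 44
f 42 44 38
f 43 35 45
f 43 45 44
f 44 45 46
f 44 46 38
f 45 35 47
f 45 47 46
f 46 47 48
f 46 48 38
f 47 35 49
f 47 49 48
f 48 49 50
f 48 50 38
f 49 35 51
f 49 51 50
f 50 51 52
f 50 52 38
f 51 35 36
f 51 36 52
f 52 36 37
f 52 37 38
f 54 53 57
f 54 57 55
f 55 57 58
f 55 58 56
f 57 53 59
f 57 59 58
f 58 59 60
f 58 60 56
f 59 53 61
f 59 61 60
f 60 61 62
f 60 62 56
f 61 53 63
f 61 63 62
f 62 63 64
f 62 64 56
f 63 53 65
f 63 65 64
f 64 65 66
f 64 66 56
f 65 53 67
f 65 67 66
f 66 67 68
f 66 68 56
f 67 53 69
f 67 69 68
f 68 69 70
f 68 70 56
f 69 53 71
f 69 71 70
f 70 71 72
f 70 72 56
f 71 53 73
f 71 73 72
f 72 73 74
f 72 74 56
f 73 53 54
f 73 54 74
f 74 54 55
f 74 55 56
f 76 75 79
f 76 79 77
f 77 79 80
f 77 80 78
f 79 75 81
f 79 81 80
f 80 81 82
f 80 82 78
f 81 75 83
f 81 83 82
f 82 83 84
f 82 84 78
f 83 75 85
f 83 85 84
f 84 85 86
f 84 86 78
f 85 75 87
f 85 87 86
f 86 87 88
f 86 88 78
f 87 75 89
f 87 89 88
f 88 89 90
f 88 90 78
f 89 75 91
f 89 91 90
f 90 91 92
f 90 92 78
f 91 75 76
f 91 76 92
f 92 76 77
f 92 77 78



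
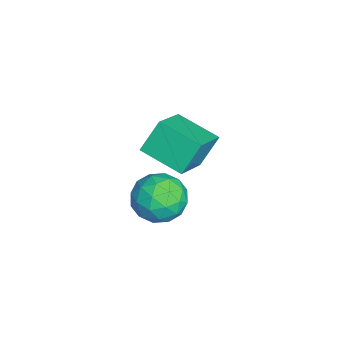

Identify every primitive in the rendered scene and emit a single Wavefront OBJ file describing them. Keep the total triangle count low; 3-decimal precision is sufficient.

v 0.14 2.875 2.808
v 0.668 3.269 3.682
v 1.552 1.891 2.398
v 2.08 2.285 3.272
v 1.227 1.613 3.405
v 0.354 2.221 3.658
v 1.866 2.939 2.422
v 0.993 3.547 2.675
v 1.734 3.308 3.443
v 1.34 2.489 4.05
v 0.88 2.671 2.03
v 0.486 1.852 2.637
v 0.28 3.158 3.281
v 1.94 2.002 2.799
v 1.439 1.607 2.877
v 1.749 1.838 3.391
v 0.096 2.543 3.267
v 0.406 2.774 3.78
v 0.735 1.801 3.618
v 1.814 2.386 2.3
v 2.124 2.617 2.813
v 0.471 3.322 2.689
v 0.781 3.553 3.203
v 1.485 3.359 2.462
v 1.217 3.413 3.654
v 2.047 2.834 3.413
v 1.921 3.219 2.913
v 1.408 3.576 3.062
v 0.985 2.931 4.011
v 1.815 2.353 3.77
v 1.314 1.958 3.848
v 0.801 2.315 3.997
v 1.612 2.954 3.871
v 0.405 2.807 2.31
v 1.235 2.229 2.069
v 1.419 2.845 2.083
v 0.906 3.202 2.232
v 0.173 2.326 2.667
v 1.003 1.747 2.426
v 0.812 1.584 3.018
v 0.299 1.941 3.167
v 0.608 2.206 2.209
v -3.875 3.167 3.333
v -2.23 2.507 4.321
v -2.95 4.693 2.811
v -1.304 4.033 3.799
v -3.416 2.467 2.101
v -1.77 1.807 3.089
v -2.49 3.993 1.579
v -0.845 3.333 2.567
f 1 38 17
f 38 12 41
f 17 41 6
f 38 41 17
f 1 17 13
f 17 6 18
f 13 18 2
f 17 18 13
f 1 13 22
f 13 2 23
f 22 23 8
f 13 23 22
f 1 22 34
f 22 8 37
f 34 37 11
f 22 37 34
f 1 34 38
f 34 11 42
f 38 42 12
f 34 42 38
f 2 18 29
f 18 6 32
f 29 32 10
f 18 32 29
f 6 41 19
f 41 12 40
f 19 40 5
f 41 40 19
f 12 42 39
f 42 11 35
f 39 35 3
f 42 35 39
f 11 37 36
f 37 8 24
f 36 24 7
f 37 24 36
f 8 23 28
f 23 2 25
f 28 25 9
f 23 25 28
f 4 30 16
f 30 10 31
f 16 31 5
f 30 31 16
f 4 16 14
f 16 5 15
f 14 15 3
f 16 15 14
f 4 14 21
f 14 3 20
f 21 20 7
f 14 20 21
f 4 21 26
f 21 7 27
f 26 27 9
f 21 27 26
f 4 26 30
f 26 9 33
f 30 33 10
f 26 33 30
f 5 31 19
f 31 10 32
f 19 32 6
f 31 32 19
f 3 15 39
f 15 5 40
f 39 40 12
f 15 40 39
f 7 20 36
f 20 3 35
f 36 35 11
f 20 35 36
f 9 27 28
f 27 7 24
f 28 24 8
f 27 24 28
f 10 33 29
f 33 9 25
f 29 25 2
f 33 25 29
f 44 46 43
f 47 44 43
f 43 46 45
f 45 47 43
f 44 50 46
f 48 44 47
f 48 50 44
f 46 50 45
f 49 47 45
f 45 50 49
f 49 48 47
f 50 48 49



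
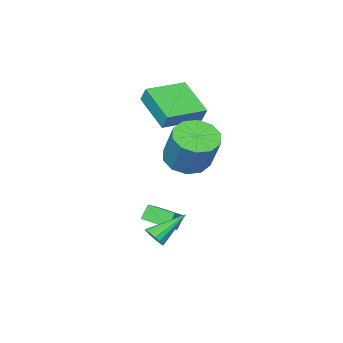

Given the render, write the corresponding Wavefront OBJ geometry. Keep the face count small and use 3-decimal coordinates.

v -0.025 0.383 -3.542
v -0.478 0.323 -2.838
v -0.453 1.696 -3.706
v -0.906 1.636 -3.001
v 0.806 0.724 -2.979
v 0.353 0.664 -2.274
v 0.378 2.037 -3.142
v -0.075 1.977 -2.438
v 1.829 2.877 -2.901
v 2.118 3.286 -2.608
v 0.311 3.203 -1.859
v 1.991 3.431 -2.838
v 1.82 3.427 -3.086
v 1.653 3.275 -3.283
v 1.532 3.017 -3.378
v 1.491 2.722 -3.345
v 1.541 2.468 -3.193
v 1.668 2.323 -2.963
v 1.838 2.328 -2.715
v 2.006 2.479 -2.518
v 2.127 2.737 -2.423
v 2.168 3.032 -2.456
v -3.661 -1.944 2.674
v -3.605 -1.502 3.467
v -3.362 -0.067 1.606
v -3.305 0.375 2.399
v -1.615 -2.255 2.701
v -1.558 -1.813 3.494
v -1.315 -0.378 1.633
v -1.259 0.064 2.426
v -0.036 2.836 1.323
v 0.977 2.462 1.351
v 1.308 3.489 3.105
v 0.296 3.864 3.077
v 0.979 3.038 1.013
v 1.31 4.065 2.768
v 0.594 3.537 0.794
v 0.925 4.564 2.548
v -0.032 3.768 0.776
v 0.299 4.795 2.531
v -0.659 3.643 0.968
v -0.328 4.671 2.722
v -1.048 3.211 1.295
v -0.717 4.238 3.049
v -1.05 2.635 1.632
v -0.719 3.662 3.387
v -0.665 2.136 1.852
v -0.334 3.163 3.606
v -0.039 1.905 1.869
v 0.292 2.932 3.624
v 0.588 2.029 1.678
v 0.919 3.057 3.432
f 2 4 1
f 5 2 1
f 1 4 3
f 3 5 1
f 2 8 4
f 6 2 5
f 6 8 2
f 4 8 3
f 7 5 3
f 3 8 7
f 7 6 5
f 8 6 7
f 10 9 12
f 10 12 11
f 12 9 13
f 12 13 11
f 13 9 14
f 13 14 11
f 14 9 15
f 14 15 11
f 15 9 16
f 15 16 11
f 16 9 17
f 16 17 11
f 17 9 18
f 17 18 11
f 18 9 19
f 18 19 11
f 19 9 20
f 19 20 11
f 20 9 21
f 20 21 11
f 21 9 22
f 21 22 11
f 22 9 10
f 22 10 11
f 24 26 23
f 27 24 23
f 23 26 25
f 25 27 23
f 24 30 26
f 28 24 27
f 28 30 24
f 26 30 25
f 29 27 25
f 25 30 29
f 29 28 27
f 30 28 29
f 32 31 35
f 32 35 33
f 33 35 36
f 33 36 34
f 35 31 37
f 35 37 36
f 36 37 38
f 36 38 34
f 37 31 39
f 37 39 38
f 38 39 40
f 38 40 34
f 39 31 41
f 39 41 40
f 40 41 42
f 40 42 34
f 41 31 43
f 41 43 42
f 42 43 44
f 42 44 34
f 43 31 45
f 43 45 44
f 44 45 46
f 44 46 34
f 45 31 47
f 45 47 46
f 46 47 48
f 46 48 34
f 47 31 49
f 47 49 48
f 48 49 50
f 48 50 34
f 49 31 51
f 49 51 50
f 50 51 52
f 50 52 34
f 51 31 32
f 51 32 52
f 52 32 33
f 52 33 34



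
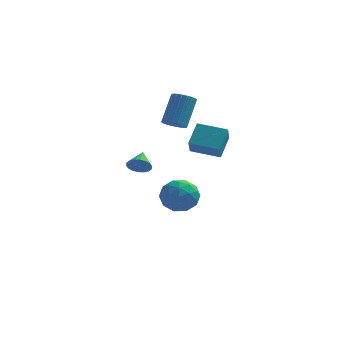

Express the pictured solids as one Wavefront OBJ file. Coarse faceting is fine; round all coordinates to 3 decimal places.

v -0.417 2.91 -2.765
v 0.16 2.747 -1.813
v -0.66 1.113 -2.927
v -0.083 0.95 -1.975
v -1.097 1.436 -1.942
v -0.947 2.547 -1.842
v 0.447 1.313 -2.898
v 0.597 2.424 -2.798
v 0.694 1.76 -1.895
v -0.261 1.836 -1.304
v -0.239 2.024 -3.436
v -1.194 2.1 -2.845
v -0.107 2.986 -2.275
v -0.393 0.874 -2.465
v -0.989 1.16 -2.445
v -0.65 1.064 -1.886
v -0.758 2.869 -2.292
v -0.419 2.773 -1.732
v -1.158 2.002 -1.808
v -0.081 1.087 -3.008
v 0.258 0.991 -2.448
v 0.15 2.796 -2.854
v 0.489 2.7 -2.295
v 0.658 1.858 -2.932
v 0.546 2.31 -1.764
v 0.403 1.254 -1.858
v 0.714 1.468 -2.401
v 0.803 2.12 -2.343
v -0.015 2.355 -1.416
v -0.158 1.299 -1.511
v -0.754 1.584 -1.492
v -0.666 2.237 -1.433
v 0.298 1.775 -1.464
v -0.342 2.561 -3.229
v -0.485 1.505 -3.324
v 0.166 1.623 -3.307
v 0.254 2.276 -3.248
v -0.903 2.606 -2.882
v -1.046 1.55 -2.976
v -1.303 1.74 -2.397
v -1.214 2.392 -2.339
v -0.798 2.085 -3.276
v -0.523 1.815 2.771
v 0.016 2.102 2.472
v 0.362 3.133 4.091
v -0.177 2.845 4.389
v -0.209 2.291 2.4
v 0.137 3.322 4.019
v -0.497 2.385 2.402
v -0.151 3.416 4.021
v -0.789 2.367 2.476
v -0.444 3.397 4.095
v -1.029 2.239 2.609
v -0.684 3.269 4.228
v -1.169 2.027 2.774
v -0.823 3.057 4.392
v -1.181 1.773 2.938
v -0.835 2.803 4.557
v -1.062 1.527 3.069
v -0.716 2.558 4.688
v -0.837 1.338 3.141
v -0.491 2.369 4.76
v -0.549 1.244 3.139
v -0.203 2.275 4.758
v -0.256 1.263 3.065
v 0.089 2.293 4.684
v -0.016 1.391 2.932
v 0.329 2.421 4.551
v 0.123 1.603 2.768
v 0.469 2.633 4.386
v 0.135 1.857 2.603
v 0.481 2.887 4.222
v -2.354 1.789 -0.306
v -2.159 2.111 -0.884
v -2.346 2.811 0.266
v -2.466 2.123 -0.899
v -2.75 2.068 -0.797
v -2.956 1.958 -0.598
v -3.043 1.814 -0.34
v -2.993 1.666 -0.076
v -2.817 1.542 0.143
v -2.549 1.467 0.273
v -2.242 1.456 0.288
v -1.958 1.511 0.186
v -1.752 1.621 -0.013
v -1.665 1.765 -0.271
v -1.715 1.913 -0.535
v -1.891 2.037 -0.754
v 1.184 -3.431 3.19
v 1.245 -4.232 4.056
v 1.432 -2.419 4.11
v 1.493 -3.219 4.975
v 2.707 -3.581 2.945
v 2.768 -4.381 3.81
v 2.955 -2.568 3.864
v 3.016 -3.369 4.73
f 1 38 17
f 38 12 41
f 17 41 6
f 38 41 17
f 1 17 13
f 17 6 18
f 13 18 2
f 17 18 13
f 1 13 22
f 13 2 23
f 22 23 8
f 13 23 22
f 1 22 34
f 22 8 37
f 34 37 11
f 22 37 34
f 1 34 38
f 34 11 42
f 38 42 12
f 34 42 38
f 2 18 29
f 18 6 32
f 29 32 10
f 18 32 29
f 6 41 19
f 41 12 40
f 19 40 5
f 41 40 19
f 12 42 39
f 42 11 35
f 39 35 3
f 42 35 39
f 11 37 36
f 37 8 24
f 36 24 7
f 37 24 36
f 8 23 28
f 23 2 25
f 28 25 9
f 23 25 28
f 4 30 16
f 30 10 31
f 16 31 5
f 30 31 16
f 4 16 14
f 16 5 15
f 14 15 3
f 16 15 14
f 4 14 21
f 14 3 20
f 21 20 7
f 14 20 21
f 4 21 26
f 21 7 27
f 26 27 9
f 21 27 26
f 4 26 30
f 26 9 33
f 30 33 10
f 26 33 30
f 5 31 19
f 31 10 32
f 19 32 6
f 31 32 19
f 3 15 39
f 15 5 40
f 39 40 12
f 15 40 39
f 7 20 36
f 20 3 35
f 36 35 11
f 20 35 36
f 9 27 28
f 27 7 24
f 28 24 8
f 27 24 28
f 10 33 29
f 33 9 25
f 29 25 2
f 33 25 29
f 44 43 47
f 44 47 45
f 45 47 48
f 45 48 46
f 47 43 49
f 47 49 48
f 48 49 50
f 48 50 46
f 49 43 51
f 49 51 50
f 50 51 52
f 50 52 46
f 51 43 53
f 51 53 52
f 52 53 54
f 52 54 46
f 53 43 55
f 53 55 54
f 54 55 56
f 54 56 46
f 55 43 57
f 55 57 56
f 56 57 58
f 56 58 46
f 57 43 59
f 57 59 58
f 58 59 60
f 58 60 46
f 59 43 61
f 59 61 60
f 60 61 62
f 60 62 46
f 61 43 63
f 61 63 62
f 62 63 64
f 62 64 46
f 63 43 65
f 63 65 64
f 64 65 66
f 64 66 46
f 65 43 67
f 65 67 66
f 66 67 68
f 66 68 46
f 67 43 69
f 67 69 68
f 68 69 70
f 68 70 46
f 69 43 71
f 69 71 70
f 70 71 72
f 70 72 46
f 71 43 44
f 71 44 72
f 72 44 45
f 72 45 46
f 74 73 76
f 74 76 75
f 76 73 77
f 76 77 75
f 77 73 78
f 77 78 75
f 78 73 79
f 78 79 75
f 79 73 80
f 79 80 75
f 80 73 81
f 80 81 75
f 81 73 82
f 81 82 75
f 82 73 83
f 82 83 75
f 83 73 84
f 83 84 75
f 84 73 85
f 84 85 75
f 85 73 86
f 85 86 75
f 86 73 87
f 86 87 75
f 87 73 88
f 87 88 75
f 88 73 74
f 88 74 75
f 90 92 89
f 93 90 89
f 89 92 91
f 91 93 89
f 90 96 92
f 94 90 93
f 94 96 90
f 92 96 91
f 95 93 91
f 91 96 95
f 95 94 93
f 96 94 95

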